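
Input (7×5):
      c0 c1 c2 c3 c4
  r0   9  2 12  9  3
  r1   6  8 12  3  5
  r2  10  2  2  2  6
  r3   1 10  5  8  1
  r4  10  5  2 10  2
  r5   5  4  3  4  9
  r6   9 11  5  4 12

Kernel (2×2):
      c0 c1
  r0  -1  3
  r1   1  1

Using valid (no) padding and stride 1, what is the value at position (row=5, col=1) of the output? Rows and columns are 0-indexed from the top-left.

21

The receptive field on the input at this output position is [4 3 / 11 5]. Elementwise product with the kernel and sum: 4·-1 + 3·3 + 11·1 + 5·1.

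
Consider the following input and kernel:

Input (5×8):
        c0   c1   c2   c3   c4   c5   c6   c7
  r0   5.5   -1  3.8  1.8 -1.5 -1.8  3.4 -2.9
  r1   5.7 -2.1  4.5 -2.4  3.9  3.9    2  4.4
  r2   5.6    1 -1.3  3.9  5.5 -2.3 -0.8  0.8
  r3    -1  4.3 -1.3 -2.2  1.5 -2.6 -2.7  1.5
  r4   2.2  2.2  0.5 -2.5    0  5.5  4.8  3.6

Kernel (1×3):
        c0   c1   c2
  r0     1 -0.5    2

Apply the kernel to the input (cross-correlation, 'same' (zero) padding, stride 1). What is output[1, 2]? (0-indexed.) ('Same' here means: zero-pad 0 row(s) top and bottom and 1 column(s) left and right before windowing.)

-9.15

The receptive field on the zero-padded input at this output position is [-2.1 4.5 -2.4]. Elementwise product with the kernel and sum: -2.1·1 + 4.5·-0.5 + -2.4·2.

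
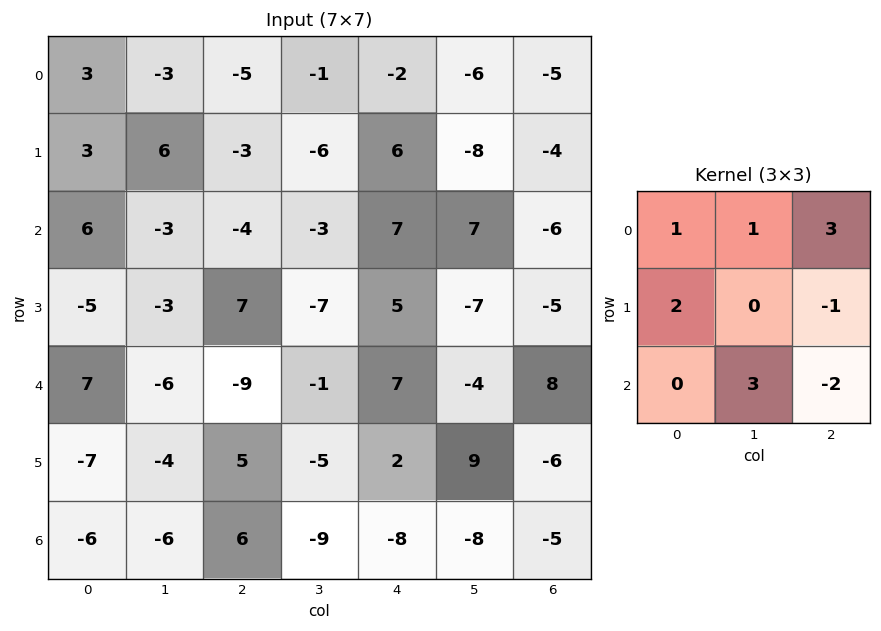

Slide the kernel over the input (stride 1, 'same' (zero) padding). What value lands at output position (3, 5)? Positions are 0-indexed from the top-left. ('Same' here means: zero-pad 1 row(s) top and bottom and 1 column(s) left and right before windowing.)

The receptive field on the zero-padded input at this output position is [7 7 -6 / 5 -7 -5 / 7 -4 8]. Elementwise product with the kernel and sum: 7·1 + 7·1 + -6·3 + 5·2 + -5·-1 + -4·3 + 8·-2.

-17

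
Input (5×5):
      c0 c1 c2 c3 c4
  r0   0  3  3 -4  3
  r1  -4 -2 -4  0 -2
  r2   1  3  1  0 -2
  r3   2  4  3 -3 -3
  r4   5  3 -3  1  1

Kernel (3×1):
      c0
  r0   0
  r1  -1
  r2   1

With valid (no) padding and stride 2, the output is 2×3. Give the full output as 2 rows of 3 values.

Output[0,0]: The receptive field on the input at this output position is [0 / -4 / 1]. Elementwise product with the kernel and sum: -4·-1 + 1·1.
Output[0,1]: The receptive field on the input at this output position is [3 / -4 / 1]. Elementwise product with the kernel and sum: -4·-1 + 1·1.

5 5 0
3 -6 4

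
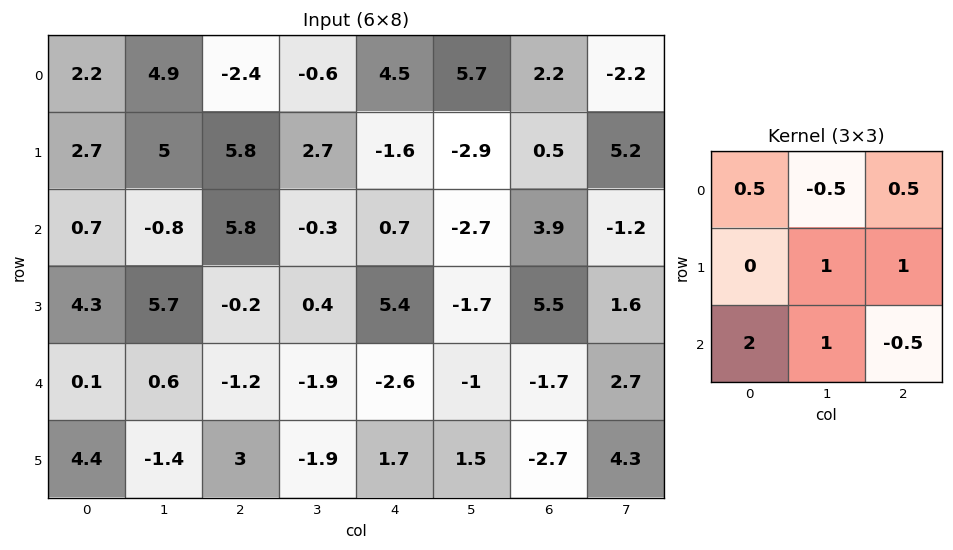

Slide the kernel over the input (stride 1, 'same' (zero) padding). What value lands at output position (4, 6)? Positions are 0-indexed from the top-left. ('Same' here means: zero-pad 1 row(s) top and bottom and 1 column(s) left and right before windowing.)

The receptive field on the zero-padded input at this output position is [-1.7 5.5 1.6 / -1 -1.7 2.7 / 1.5 -2.7 4.3]. Elementwise product with the kernel and sum: -1.7·0.5 + 5.5·-0.5 + 1.6·0.5 + -1.7·1 + 2.7·1 + 1.5·2 + -2.7·1 + 4.3·-0.5.

-3.65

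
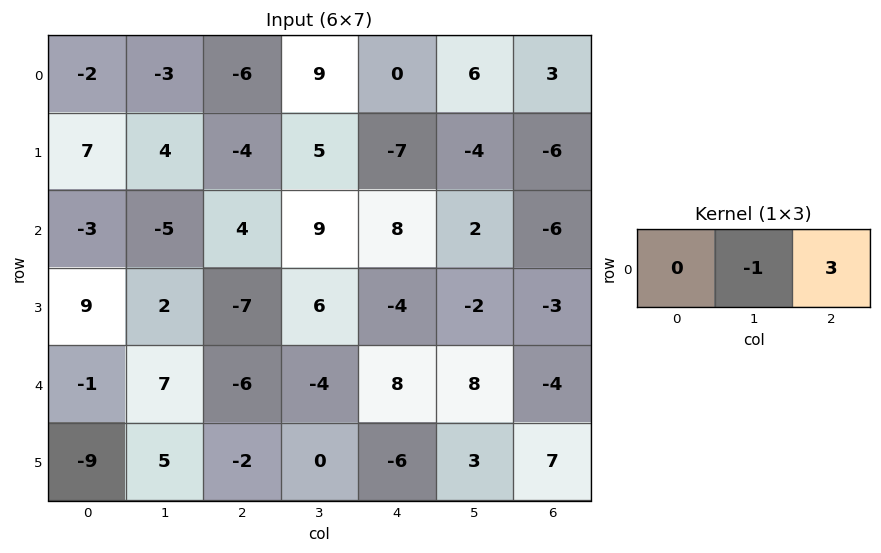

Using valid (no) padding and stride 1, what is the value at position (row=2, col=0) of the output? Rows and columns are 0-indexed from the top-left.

17

The receptive field on the input at this output position is [-3 -5 4]. Elementwise product with the kernel and sum: -5·-1 + 4·3.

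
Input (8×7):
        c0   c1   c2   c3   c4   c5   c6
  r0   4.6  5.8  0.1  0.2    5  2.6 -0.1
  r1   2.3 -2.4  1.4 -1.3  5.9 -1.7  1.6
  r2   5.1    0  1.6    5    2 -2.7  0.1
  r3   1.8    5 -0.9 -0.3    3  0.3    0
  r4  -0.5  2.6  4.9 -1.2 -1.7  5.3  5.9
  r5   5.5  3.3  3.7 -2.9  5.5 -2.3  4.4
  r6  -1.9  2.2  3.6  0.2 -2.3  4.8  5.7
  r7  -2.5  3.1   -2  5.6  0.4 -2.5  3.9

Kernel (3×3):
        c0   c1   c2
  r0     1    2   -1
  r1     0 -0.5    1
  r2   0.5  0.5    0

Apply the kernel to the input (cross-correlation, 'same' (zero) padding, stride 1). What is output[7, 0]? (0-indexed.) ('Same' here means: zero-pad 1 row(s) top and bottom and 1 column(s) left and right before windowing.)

-1.65

The receptive field on the zero-padded input at this output position is [0 -1.9 2.2 / 0 -2.5 3.1 / 0 0 0]. Elementwise product with the kernel and sum: 0·1 + -1.9·2 + 2.2·-1 + -2.5·-0.5 + 3.1·1 + 0·0.5 + 0·0.5.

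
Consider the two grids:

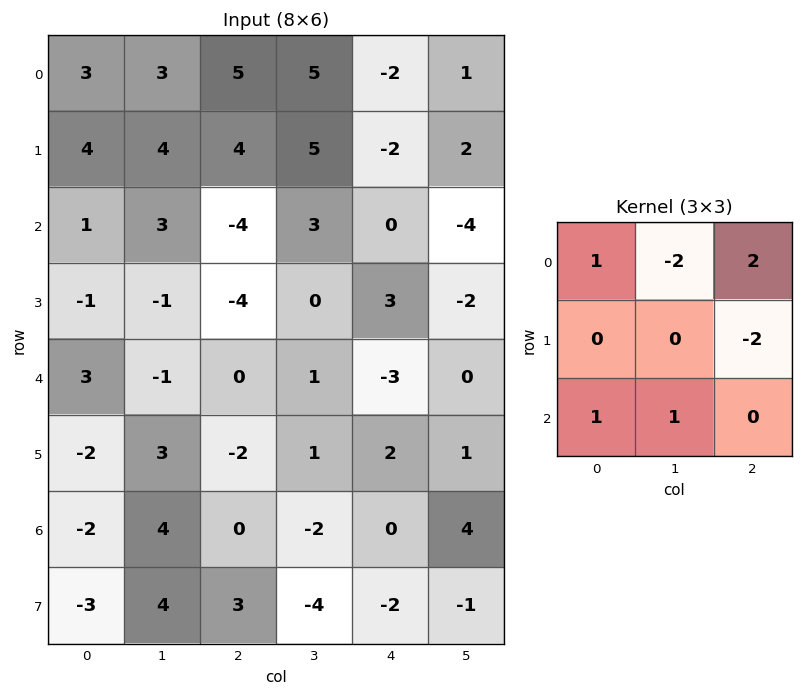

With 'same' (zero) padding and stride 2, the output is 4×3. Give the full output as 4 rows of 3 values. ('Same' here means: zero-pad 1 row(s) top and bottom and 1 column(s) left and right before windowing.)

-2 -2 1
-7 -5 24
0 6 -7
-1 20 -15

Output[0,0]: The receptive field on the zero-padded input at this output position is [0 0 0 / 0 3 3 / 0 4 4]. Elementwise product with the kernel and sum: 0·1 + 0·-2 + 0·2 + 3·-2 + 0·1 + 4·1.
Output[0,1]: The receptive field on the zero-padded input at this output position is [0 0 0 / 3 5 5 / 4 4 5]. Elementwise product with the kernel and sum: 0·1 + 0·-2 + 0·2 + 5·-2 + 4·1 + 4·1.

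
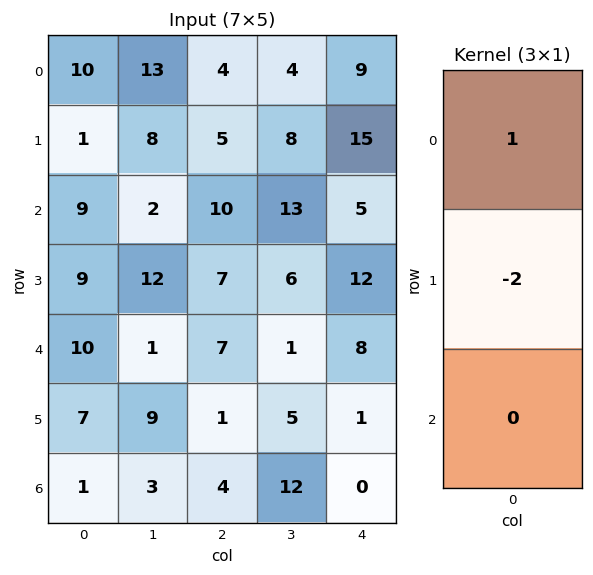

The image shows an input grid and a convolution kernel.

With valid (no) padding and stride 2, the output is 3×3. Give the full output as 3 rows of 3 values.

Output[0,0]: The receptive field on the input at this output position is [10 / 1 / 9]. Elementwise product with the kernel and sum: 10·1 + 1·-2.
Output[0,1]: The receptive field on the input at this output position is [4 / 5 / 10]. Elementwise product with the kernel and sum: 4·1 + 5·-2.

8 -6 -21
-9 -4 -19
-4 5 6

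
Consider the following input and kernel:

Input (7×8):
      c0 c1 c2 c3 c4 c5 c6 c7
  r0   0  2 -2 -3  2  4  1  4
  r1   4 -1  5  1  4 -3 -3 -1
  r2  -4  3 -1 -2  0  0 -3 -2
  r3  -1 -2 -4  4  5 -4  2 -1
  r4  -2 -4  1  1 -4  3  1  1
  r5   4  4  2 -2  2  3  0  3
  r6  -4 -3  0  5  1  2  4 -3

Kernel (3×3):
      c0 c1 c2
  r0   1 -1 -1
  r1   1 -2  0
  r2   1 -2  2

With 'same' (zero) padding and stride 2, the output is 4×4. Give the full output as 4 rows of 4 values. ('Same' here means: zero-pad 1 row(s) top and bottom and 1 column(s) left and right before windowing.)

-10 -3 -20 3
3 12 -16 -3
7 -12 12 5
0 1 -4 -6

Output[0,0]: The receptive field on the zero-padded input at this output position is [0 0 0 / 0 0 2 / 0 4 -1]. Elementwise product with the kernel and sum: 0·1 + 0·-1 + 0·-1 + 0·1 + 0·-2 + 0·1 + 4·-2 + -1·2.
Output[0,1]: The receptive field on the zero-padded input at this output position is [0 0 0 / 2 -2 -3 / -1 5 1]. Elementwise product with the kernel and sum: 0·1 + 0·-1 + 0·-1 + 2·1 + -2·-2 + -1·1 + 5·-2 + 1·2.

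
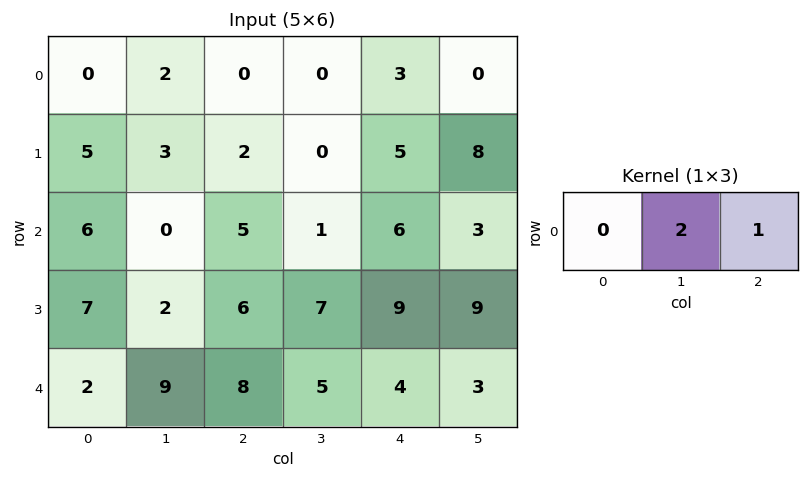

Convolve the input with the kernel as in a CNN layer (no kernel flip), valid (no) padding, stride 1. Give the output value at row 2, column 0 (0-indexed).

5

The receptive field on the input at this output position is [6 0 5]. Elementwise product with the kernel and sum: 0·2 + 5·1.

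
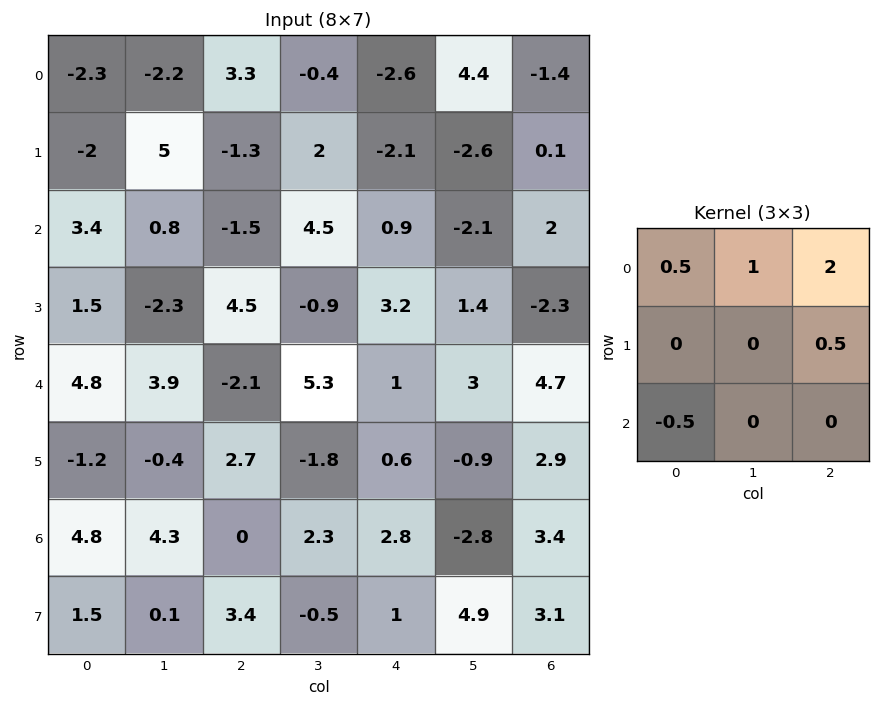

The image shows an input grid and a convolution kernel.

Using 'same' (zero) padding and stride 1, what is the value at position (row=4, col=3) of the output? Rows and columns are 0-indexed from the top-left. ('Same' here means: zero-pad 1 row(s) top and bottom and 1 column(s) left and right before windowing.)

The receptive field on the zero-padded input at this output position is [4.5 -0.9 3.2 / -2.1 5.3 1 / 2.7 -1.8 0.6]. Elementwise product with the kernel and sum: 4.5·0.5 + -0.9·1 + 3.2·2 + 1·0.5 + 2.7·-0.5.

6.9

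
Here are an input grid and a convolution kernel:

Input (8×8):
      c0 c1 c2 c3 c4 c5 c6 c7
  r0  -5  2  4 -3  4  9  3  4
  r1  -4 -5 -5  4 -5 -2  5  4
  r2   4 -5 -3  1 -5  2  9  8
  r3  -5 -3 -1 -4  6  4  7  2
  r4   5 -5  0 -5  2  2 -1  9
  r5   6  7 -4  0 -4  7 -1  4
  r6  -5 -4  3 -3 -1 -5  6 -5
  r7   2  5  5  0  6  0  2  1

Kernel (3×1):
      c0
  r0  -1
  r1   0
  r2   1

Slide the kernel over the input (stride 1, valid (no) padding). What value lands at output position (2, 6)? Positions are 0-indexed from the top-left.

The receptive field on the input at this output position is [9 / 7 / -1]. Elementwise product with the kernel and sum: 9·-1 + -1·1.

-10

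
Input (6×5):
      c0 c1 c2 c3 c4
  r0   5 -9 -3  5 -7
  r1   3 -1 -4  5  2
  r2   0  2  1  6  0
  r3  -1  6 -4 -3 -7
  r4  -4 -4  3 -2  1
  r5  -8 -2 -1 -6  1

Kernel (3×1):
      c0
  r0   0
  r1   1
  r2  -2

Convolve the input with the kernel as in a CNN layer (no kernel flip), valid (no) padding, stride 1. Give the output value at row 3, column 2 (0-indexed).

5

The receptive field on the input at this output position is [-4 / 3 / -1]. Elementwise product with the kernel and sum: 3·1 + -1·-2.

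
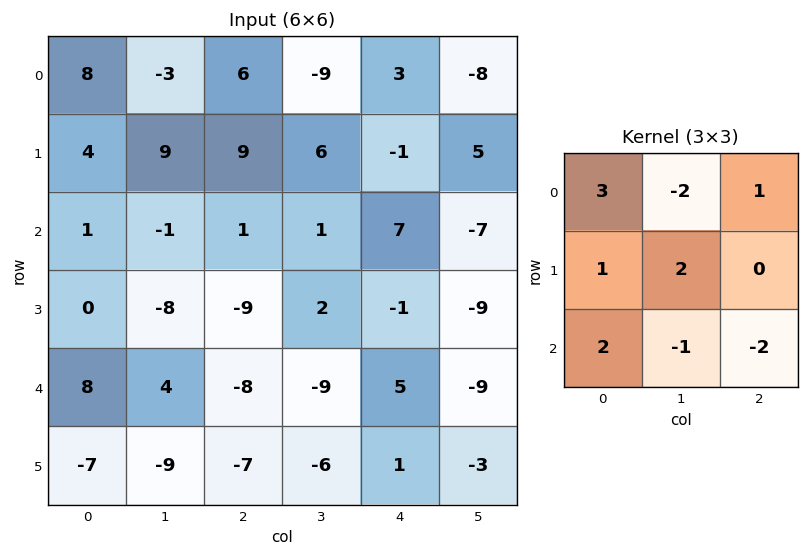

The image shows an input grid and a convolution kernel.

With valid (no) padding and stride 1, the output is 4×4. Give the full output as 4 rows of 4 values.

Output[0,0]: The receptive field on the input at this output position is [8 -3 6 / 4 9 9 / 1 -1 1]. Elementwise product with the kernel and sum: 8·3 + -3·-2 + 6·1 + 4·1 + 9·2 + 1·2 + -1·-1 + 1·-2.

59 -8 47 -28
28 5 -1 63
18 4 -14 -23
32 -15 -68 -7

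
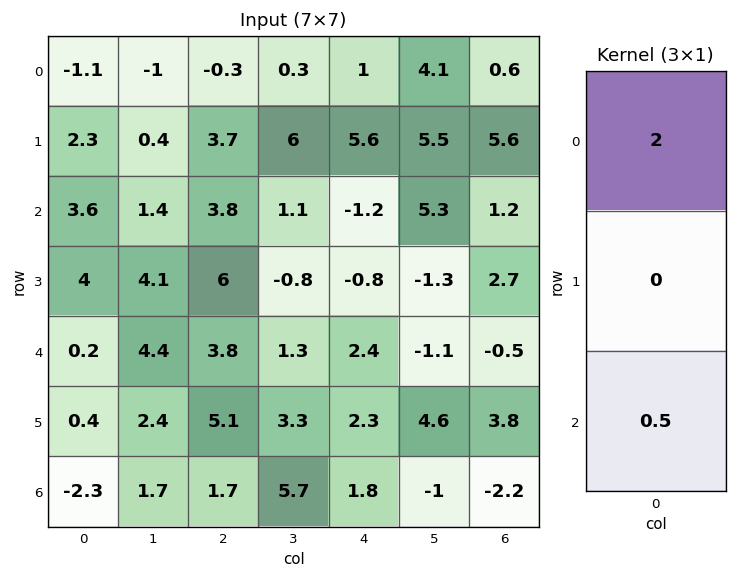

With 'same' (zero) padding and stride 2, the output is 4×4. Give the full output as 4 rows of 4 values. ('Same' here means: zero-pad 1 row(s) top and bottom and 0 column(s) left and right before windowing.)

Output[0,0]: The receptive field on the zero-padded input at this output position is [0 / -1.1 / 2.3]. Elementwise product with the kernel and sum: 0·2 + 2.3·0.5.
Output[0,1]: The receptive field on the zero-padded input at this output position is [0 / -0.3 / 3.7]. Elementwise product with the kernel and sum: 0·2 + 3.7·0.5.

1.15 1.85 2.8 2.8
6.6 10.4 10.8 12.55
8.2 14.55 -0.45 7.3
0.8 10.2 4.6 7.6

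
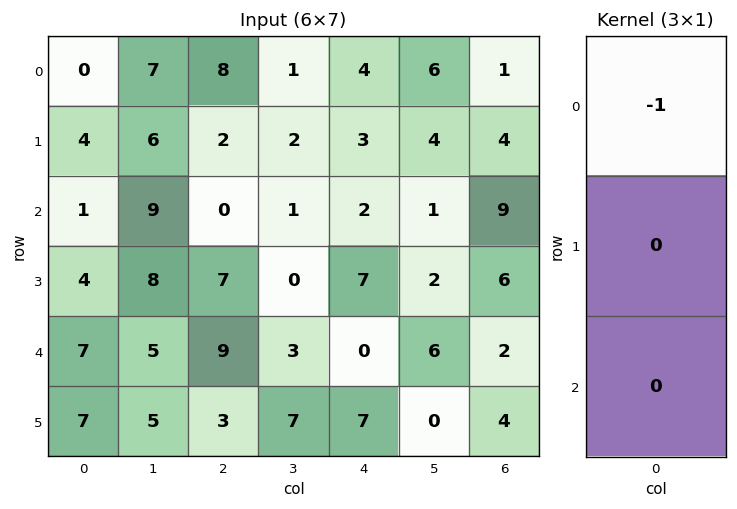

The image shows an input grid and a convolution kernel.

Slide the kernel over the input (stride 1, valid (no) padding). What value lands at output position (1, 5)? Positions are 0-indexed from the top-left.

The receptive field on the input at this output position is [4 / 1 / 2]. Elementwise product with the kernel and sum: 4·-1.

-4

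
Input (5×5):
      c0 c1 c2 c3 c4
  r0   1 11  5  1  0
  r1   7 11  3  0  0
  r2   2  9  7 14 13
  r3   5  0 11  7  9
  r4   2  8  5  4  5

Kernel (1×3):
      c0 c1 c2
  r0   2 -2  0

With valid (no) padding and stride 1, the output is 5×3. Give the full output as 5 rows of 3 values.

-20 12 8
-8 16 6
-14 4 -14
10 -22 8
-12 6 2

Output[0,0]: The receptive field on the input at this output position is [1 11 5]. Elementwise product with the kernel and sum: 1·2 + 11·-2.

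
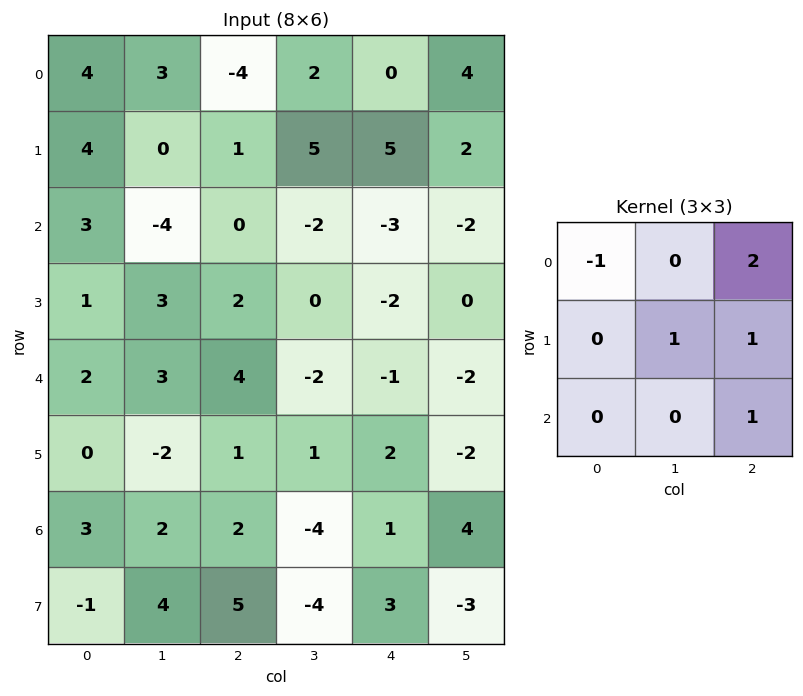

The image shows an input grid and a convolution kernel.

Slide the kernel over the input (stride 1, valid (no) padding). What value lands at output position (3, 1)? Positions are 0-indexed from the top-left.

0

The receptive field on the input at this output position is [3 2 0 / 3 4 -2 / -2 1 1]. Elementwise product with the kernel and sum: 3·-1 + 0·2 + 4·1 + -2·1 + 1·1.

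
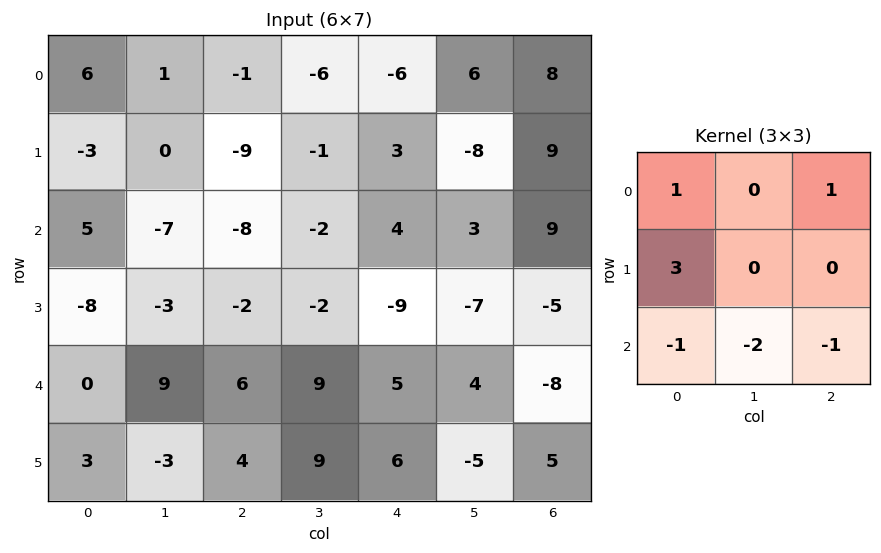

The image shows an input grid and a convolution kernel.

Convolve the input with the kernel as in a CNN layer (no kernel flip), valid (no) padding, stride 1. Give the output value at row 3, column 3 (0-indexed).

2

The receptive field on the input at this output position is [-2 -9 -7 / 9 5 4 / 9 6 -5]. Elementwise product with the kernel and sum: -2·1 + -7·1 + 9·3 + 9·-1 + 6·-2 + -5·-1.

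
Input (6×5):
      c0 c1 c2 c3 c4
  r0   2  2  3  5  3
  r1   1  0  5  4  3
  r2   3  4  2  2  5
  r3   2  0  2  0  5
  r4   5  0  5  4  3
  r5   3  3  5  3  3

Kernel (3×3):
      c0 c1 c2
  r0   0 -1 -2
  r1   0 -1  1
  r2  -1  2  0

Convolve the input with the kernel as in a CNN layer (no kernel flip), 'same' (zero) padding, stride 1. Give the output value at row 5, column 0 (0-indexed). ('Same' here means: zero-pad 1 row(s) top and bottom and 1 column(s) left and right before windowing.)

The receptive field on the zero-padded input at this output position is [0 5 0 / 0 3 3 / 0 0 0]. Elementwise product with the kernel and sum: 5·-1 + 0·-2 + 3·-1 + 3·1 + 0·-1 + 0·2.

-5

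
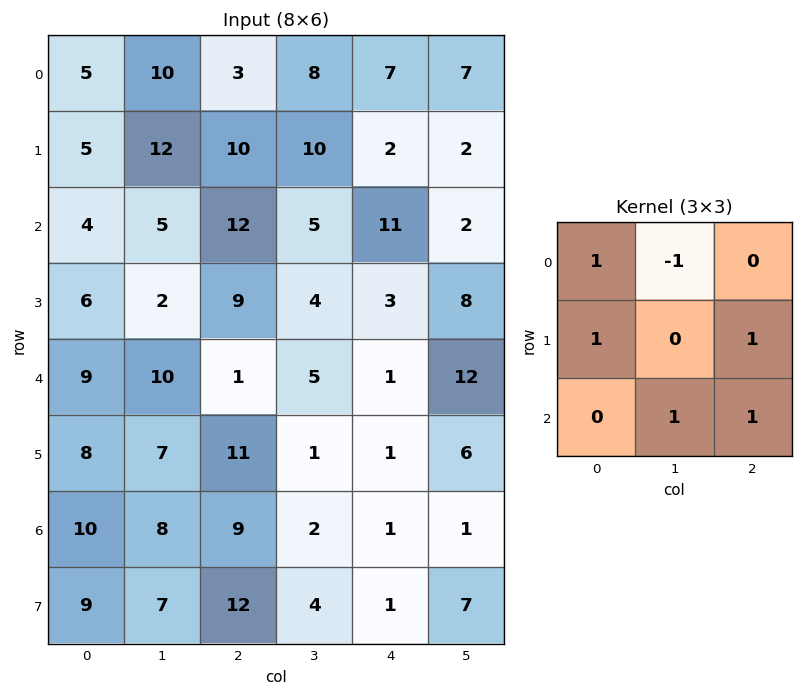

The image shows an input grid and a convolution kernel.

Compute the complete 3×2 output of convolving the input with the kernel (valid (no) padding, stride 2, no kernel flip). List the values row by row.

27 23
25 25
35 11

Output[0,0]: The receptive field on the input at this output position is [5 10 3 / 5 12 10 / 4 5 12]. Elementwise product with the kernel and sum: 5·1 + 10·-1 + 5·1 + 10·1 + 5·1 + 12·1.
Output[0,1]: The receptive field on the input at this output position is [3 8 7 / 10 10 2 / 12 5 11]. Elementwise product with the kernel and sum: 3·1 + 8·-1 + 10·1 + 2·1 + 5·1 + 11·1.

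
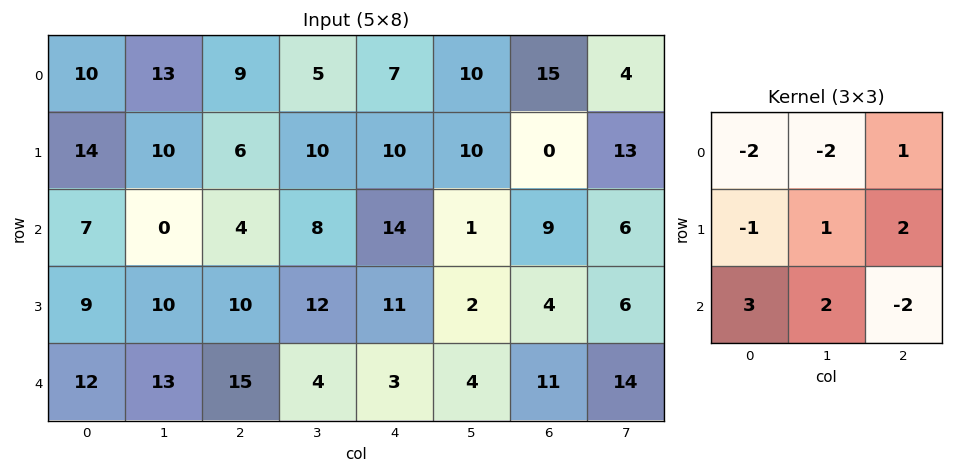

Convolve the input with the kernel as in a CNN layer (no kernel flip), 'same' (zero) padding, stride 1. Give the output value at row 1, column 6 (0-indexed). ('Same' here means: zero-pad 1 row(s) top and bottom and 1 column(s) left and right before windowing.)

-21

The receptive field on the zero-padded input at this output position is [10 15 4 / 10 0 13 / 1 9 6]. Elementwise product with the kernel and sum: 10·-2 + 15·-2 + 4·1 + 10·-1 + 0·1 + 13·2 + 1·3 + 9·2 + 6·-2.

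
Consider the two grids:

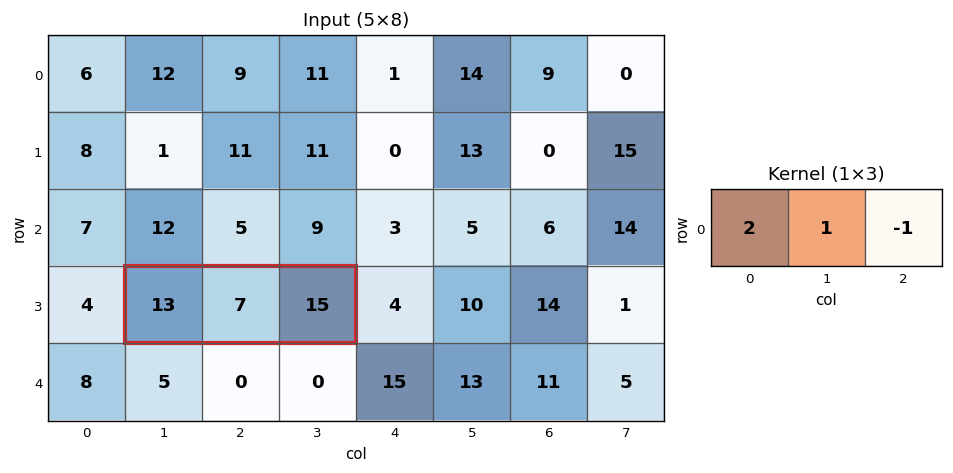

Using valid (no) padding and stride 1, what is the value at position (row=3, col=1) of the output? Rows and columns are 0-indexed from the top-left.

18

The receptive field on the input at this output position is [13 7 15]. Elementwise product with the kernel and sum: 13·2 + 7·1 + 15·-1.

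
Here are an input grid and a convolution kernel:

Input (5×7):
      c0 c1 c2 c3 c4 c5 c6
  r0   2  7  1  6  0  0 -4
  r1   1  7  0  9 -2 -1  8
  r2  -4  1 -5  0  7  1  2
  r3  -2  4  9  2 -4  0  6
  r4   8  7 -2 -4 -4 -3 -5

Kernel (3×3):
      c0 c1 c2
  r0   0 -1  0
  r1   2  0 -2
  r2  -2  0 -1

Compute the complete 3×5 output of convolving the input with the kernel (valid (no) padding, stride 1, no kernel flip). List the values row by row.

8 -7 1 19 -36
-10 -8 -47 -4 13
-37 -1 34 8 -8

Output[0,0]: The receptive field on the input at this output position is [2 7 1 / 1 7 0 / -4 1 -5]. Elementwise product with the kernel and sum: 7·-1 + 1·2 + 0·-2 + -4·-2 + -5·-1.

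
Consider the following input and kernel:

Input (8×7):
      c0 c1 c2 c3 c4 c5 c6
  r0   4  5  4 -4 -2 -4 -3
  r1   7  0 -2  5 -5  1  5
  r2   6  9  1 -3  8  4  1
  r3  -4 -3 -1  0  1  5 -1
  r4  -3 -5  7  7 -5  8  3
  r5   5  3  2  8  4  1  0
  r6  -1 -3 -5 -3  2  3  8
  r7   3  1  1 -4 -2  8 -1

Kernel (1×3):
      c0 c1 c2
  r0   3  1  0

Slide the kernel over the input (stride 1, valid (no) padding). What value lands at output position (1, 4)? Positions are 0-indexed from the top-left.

The receptive field on the input at this output position is [-5 1 5]. Elementwise product with the kernel and sum: -5·3 + 1·1.

-14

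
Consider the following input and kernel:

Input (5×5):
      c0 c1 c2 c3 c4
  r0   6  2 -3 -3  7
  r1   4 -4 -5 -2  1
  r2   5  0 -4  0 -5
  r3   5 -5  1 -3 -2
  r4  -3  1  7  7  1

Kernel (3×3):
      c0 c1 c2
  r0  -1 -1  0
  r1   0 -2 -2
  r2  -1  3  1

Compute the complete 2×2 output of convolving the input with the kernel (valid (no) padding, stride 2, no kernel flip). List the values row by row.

Output[0,0]: The receptive field on the input at this output position is [6 2 -3 / 4 -4 -5 / 5 0 -4]. Elementwise product with the kernel and sum: 6·-1 + 2·-1 + -4·-2 + -5·-2 + 5·-1 + 0·3 + -4·1.

1 7
16 29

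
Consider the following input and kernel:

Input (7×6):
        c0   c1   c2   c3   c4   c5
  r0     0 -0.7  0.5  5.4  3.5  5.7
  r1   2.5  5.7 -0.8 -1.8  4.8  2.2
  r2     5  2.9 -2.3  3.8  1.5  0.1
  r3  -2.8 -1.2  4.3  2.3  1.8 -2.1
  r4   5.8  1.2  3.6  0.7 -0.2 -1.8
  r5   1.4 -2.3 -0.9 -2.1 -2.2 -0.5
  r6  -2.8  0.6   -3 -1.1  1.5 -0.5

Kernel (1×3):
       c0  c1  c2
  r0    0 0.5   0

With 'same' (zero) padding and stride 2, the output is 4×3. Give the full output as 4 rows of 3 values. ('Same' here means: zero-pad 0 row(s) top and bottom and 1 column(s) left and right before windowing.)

0 0.25 1.75
2.5 -1.15 0.75
2.9 1.8 -0.1
-1.4 -1.5 0.75

Output[0,0]: The receptive field on the zero-padded input at this output position is [0 0 -0.7]. Elementwise product with the kernel and sum: 0·0.5.
Output[0,1]: The receptive field on the zero-padded input at this output position is [-0.7 0.5 5.4]. Elementwise product with the kernel and sum: 0.5·0.5.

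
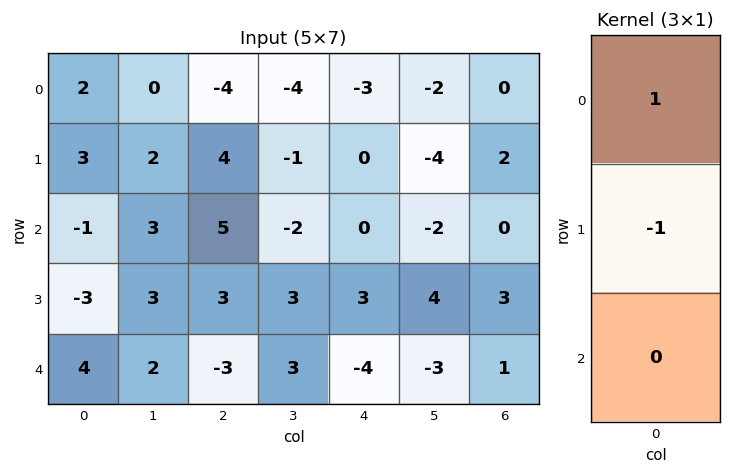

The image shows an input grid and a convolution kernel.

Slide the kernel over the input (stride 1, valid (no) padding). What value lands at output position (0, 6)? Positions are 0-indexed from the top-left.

-2

The receptive field on the input at this output position is [0 / 2 / 0]. Elementwise product with the kernel and sum: 0·1 + 2·-1.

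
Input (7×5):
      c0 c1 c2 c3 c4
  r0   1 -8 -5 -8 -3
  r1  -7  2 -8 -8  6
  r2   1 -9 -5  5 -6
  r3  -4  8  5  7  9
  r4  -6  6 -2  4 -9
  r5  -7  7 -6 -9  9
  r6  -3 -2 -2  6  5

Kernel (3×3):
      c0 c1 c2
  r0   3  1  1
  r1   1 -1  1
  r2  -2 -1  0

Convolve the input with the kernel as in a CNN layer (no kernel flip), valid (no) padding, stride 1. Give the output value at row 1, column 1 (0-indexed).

-30

The receptive field on the input at this output position is [2 -8 -8 / -9 -5 5 / 8 5 7]. Elementwise product with the kernel and sum: 2·3 + -8·1 + -8·1 + -9·1 + -5·-1 + 5·1 + 8·-2 + 5·-1.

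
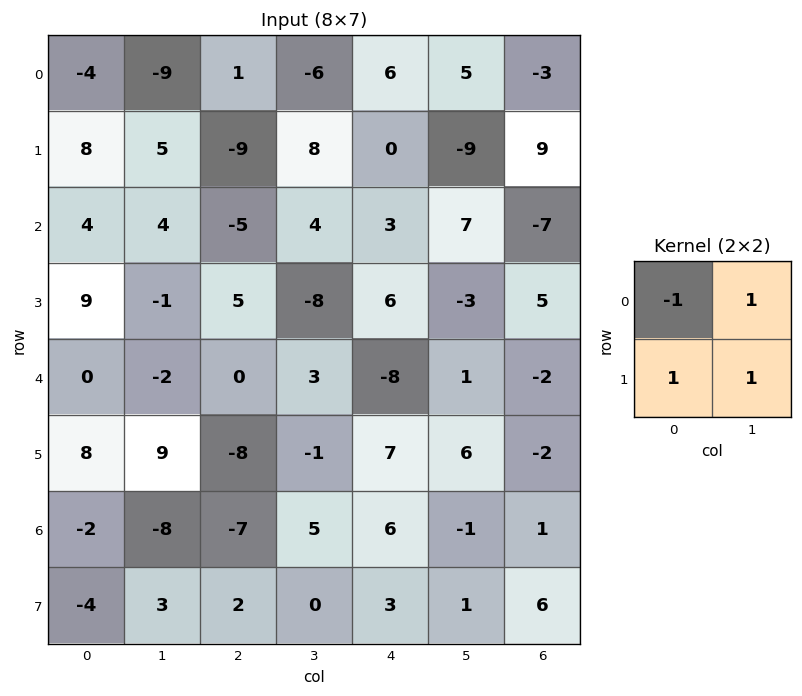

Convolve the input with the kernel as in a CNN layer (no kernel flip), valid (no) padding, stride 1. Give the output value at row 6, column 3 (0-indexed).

The receptive field on the input at this output position is [5 6 / 0 3]. Elementwise product with the kernel and sum: 5·-1 + 6·1 + 0·1 + 3·1.

4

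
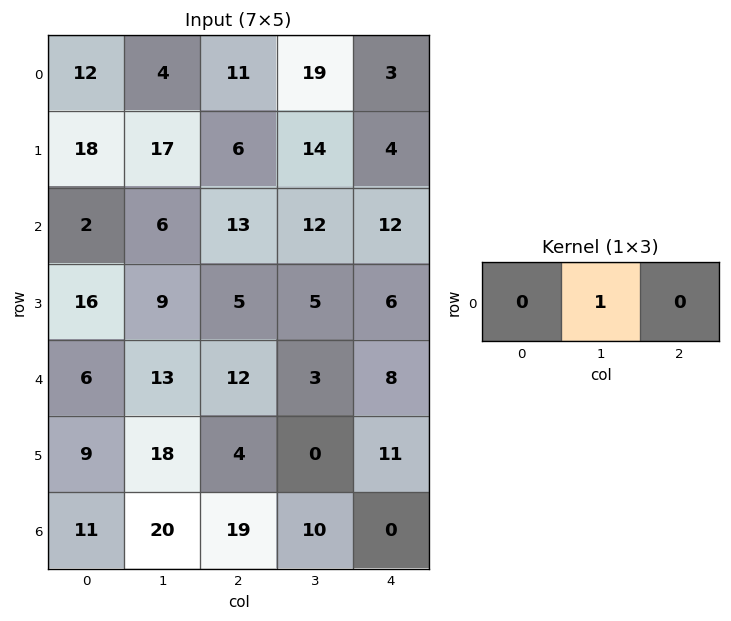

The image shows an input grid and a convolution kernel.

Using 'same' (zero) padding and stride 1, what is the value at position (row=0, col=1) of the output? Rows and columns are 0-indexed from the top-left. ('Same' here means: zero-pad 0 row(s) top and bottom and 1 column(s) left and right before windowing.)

4

The receptive field on the zero-padded input at this output position is [12 4 11]. Elementwise product with the kernel and sum: 4·1.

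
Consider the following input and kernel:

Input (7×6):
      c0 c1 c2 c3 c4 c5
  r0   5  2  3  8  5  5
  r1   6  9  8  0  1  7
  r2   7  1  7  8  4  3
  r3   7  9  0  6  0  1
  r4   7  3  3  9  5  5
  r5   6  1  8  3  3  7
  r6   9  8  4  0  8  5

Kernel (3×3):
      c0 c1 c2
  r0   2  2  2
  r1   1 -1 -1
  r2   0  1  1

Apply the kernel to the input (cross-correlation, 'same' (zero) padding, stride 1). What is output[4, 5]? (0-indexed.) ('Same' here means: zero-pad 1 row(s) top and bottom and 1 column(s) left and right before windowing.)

9

The receptive field on the zero-padded input at this output position is [0 1 0 / 5 5 0 / 3 7 0]. Elementwise product with the kernel and sum: 0·2 + 1·2 + 0·2 + 5·1 + 5·-1 + 0·-1 + 7·1 + 0·1.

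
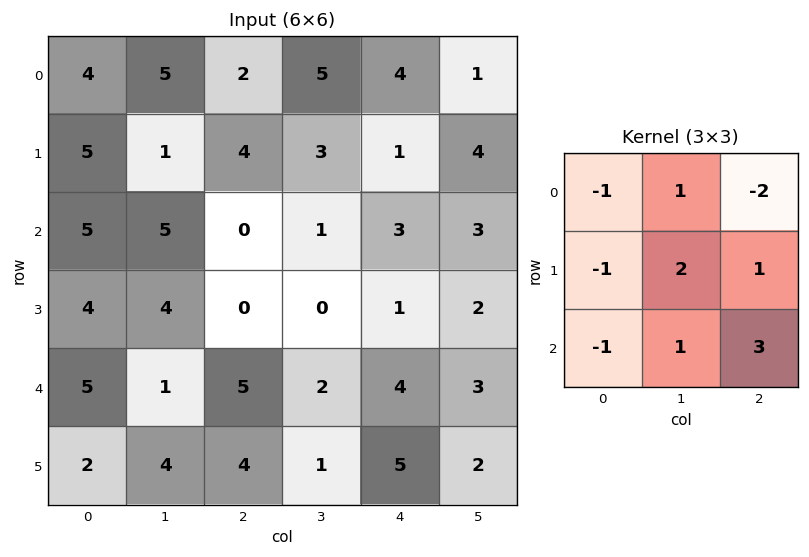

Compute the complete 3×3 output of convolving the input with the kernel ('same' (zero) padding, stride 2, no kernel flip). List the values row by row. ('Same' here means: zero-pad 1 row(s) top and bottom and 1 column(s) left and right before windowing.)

Output[0,0]: The receptive field on the zero-padded input at this output position is [0 0 0 / 0 4 5 / 0 5 1]. Elementwise product with the kernel and sum: 0·-1 + 0·1 + 0·-2 + 0·-1 + 4·2 + 5·1 + 0·-1 + 5·1 + 1·3.
Output[0,1]: The receptive field on the zero-padded input at this output position is [0 0 0 / 5 2 5 / 1 4 3]. Elementwise product with the kernel and sum: 0·-1 + 0·1 + 0·-2 + 5·-1 + 2·2 + 5·1 + 1·-1 + 4·1 + 3·3.

21 16 14
34 -11 5
21 10 16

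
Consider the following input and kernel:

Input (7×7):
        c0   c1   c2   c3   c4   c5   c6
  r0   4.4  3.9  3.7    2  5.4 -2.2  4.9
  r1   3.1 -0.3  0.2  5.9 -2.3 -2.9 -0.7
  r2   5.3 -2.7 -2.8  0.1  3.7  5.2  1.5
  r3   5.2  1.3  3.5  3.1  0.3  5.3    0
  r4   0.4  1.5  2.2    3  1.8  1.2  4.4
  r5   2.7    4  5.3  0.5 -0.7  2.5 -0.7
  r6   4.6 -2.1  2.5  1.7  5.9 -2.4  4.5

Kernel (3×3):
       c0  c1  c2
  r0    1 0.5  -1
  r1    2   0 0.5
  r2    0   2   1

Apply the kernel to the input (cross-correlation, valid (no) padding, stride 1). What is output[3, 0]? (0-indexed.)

The receptive field on the input at this output position is [5.2 1.3 3.5 / 0.4 1.5 2.2 / 2.7 4 5.3]. Elementwise product with the kernel and sum: 5.2·1 + 1.3·0.5 + 3.5·-1 + 0.4·2 + 2.2·0.5 + 4·2 + 5.3·1.

17.55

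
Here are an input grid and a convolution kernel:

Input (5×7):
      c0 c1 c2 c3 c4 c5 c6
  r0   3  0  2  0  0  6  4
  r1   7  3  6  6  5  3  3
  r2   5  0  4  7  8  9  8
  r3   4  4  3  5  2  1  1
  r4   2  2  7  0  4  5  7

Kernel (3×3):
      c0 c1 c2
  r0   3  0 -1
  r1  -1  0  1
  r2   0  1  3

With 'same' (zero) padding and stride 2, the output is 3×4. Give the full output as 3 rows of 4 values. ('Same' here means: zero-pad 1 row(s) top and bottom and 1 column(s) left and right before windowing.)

Output[0,0]: The receptive field on the zero-padded input at this output position is [0 0 0 / 0 3 0 / 0 7 3]. Elementwise product with the kernel and sum: 0·3 + 0·-1 + 0·-1 + 0·1 + 7·1 + 3·3.
Output[0,1]: The receptive field on the zero-padded input at this output position is [0 0 0 / 0 2 0 / 3 6 6]. Elementwise product with the kernel and sum: 0·3 + 0·-1 + 0·-1 + 0·1 + 6·1 + 6·3.

16 24 20 -3
13 28 22 1
-2 5 19 -2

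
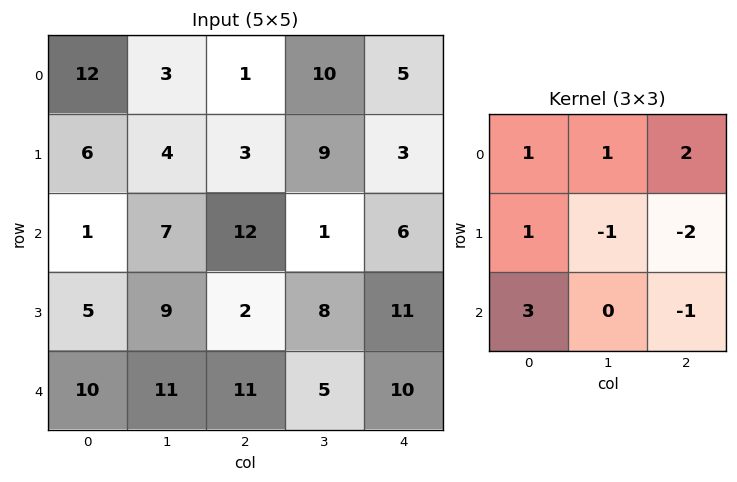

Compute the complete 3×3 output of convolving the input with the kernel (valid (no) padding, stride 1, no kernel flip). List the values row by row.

Output[0,0]: The receptive field on the input at this output position is [12 3 1 / 6 4 3 / 1 7 12]. Elementwise product with the kernel and sum: 12·1 + 3·1 + 1·2 + 6·1 + 4·-1 + 3·-2 + 1·3 + 12·-1.
Output[0,1]: The receptive field on the input at this output position is [3 1 10 / 4 3 9 / 7 12 1]. Elementwise product with the kernel and sum: 3·1 + 1·1 + 10·2 + 4·1 + 3·-1 + 9·-2 + 7·3 + 1·-1.

4 27 39
-1 37 12
43 40 20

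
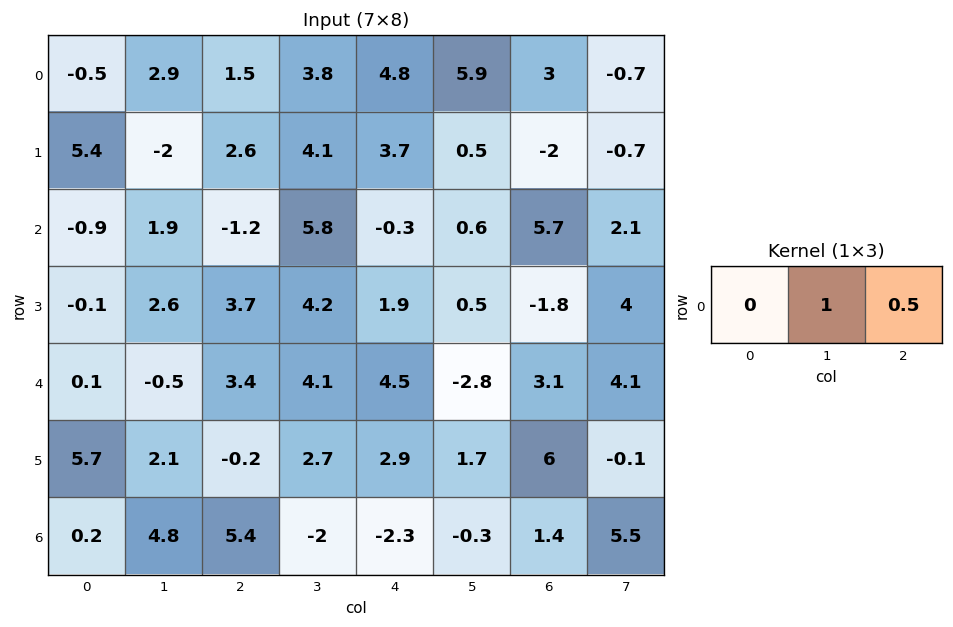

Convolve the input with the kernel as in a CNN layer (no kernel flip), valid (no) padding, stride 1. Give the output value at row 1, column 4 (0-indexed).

-0.5

The receptive field on the input at this output position is [3.7 0.5 -2]. Elementwise product with the kernel and sum: 0.5·1 + -2·0.5.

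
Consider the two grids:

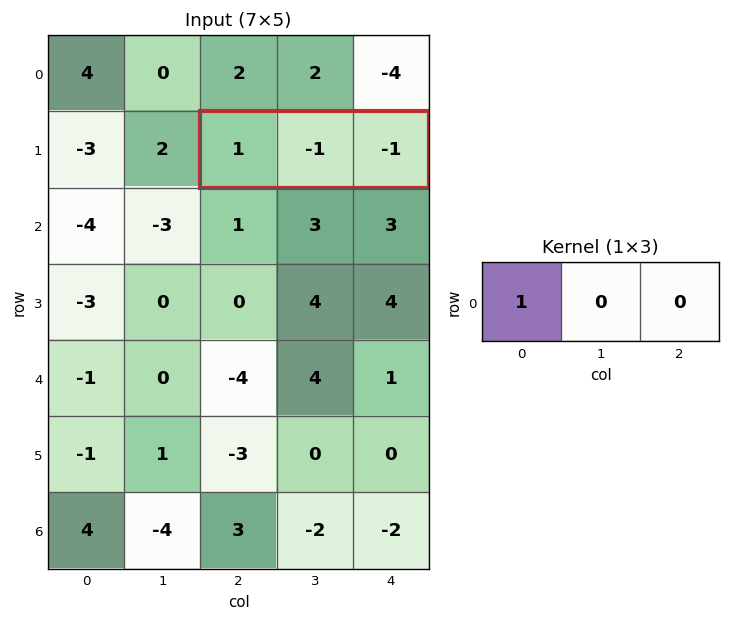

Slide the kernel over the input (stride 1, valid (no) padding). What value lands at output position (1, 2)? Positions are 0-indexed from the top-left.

The receptive field on the input at this output position is [1 -1 -1]. Elementwise product with the kernel and sum: 1·1.

1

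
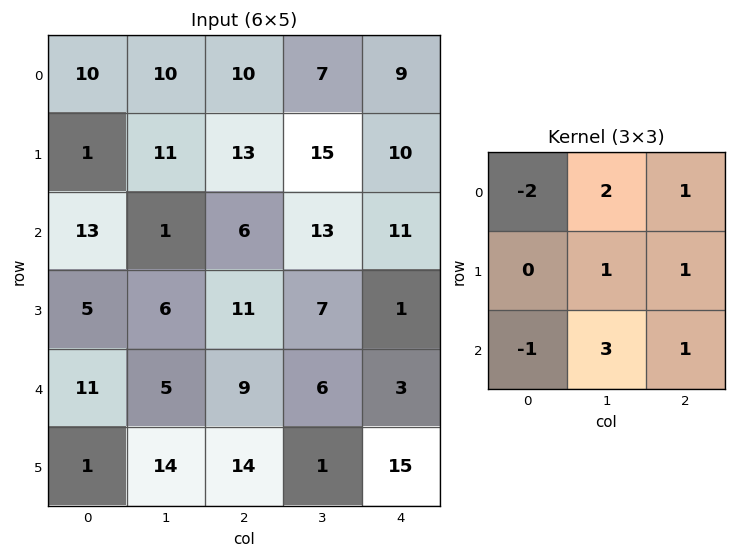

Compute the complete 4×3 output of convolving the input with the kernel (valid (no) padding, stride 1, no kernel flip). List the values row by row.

30 65 72
64 72 49
12 69 45
82 61 6

Output[0,0]: The receptive field on the input at this output position is [10 10 10 / 1 11 13 / 13 1 6]. Elementwise product with the kernel and sum: 10·-2 + 10·2 + 10·1 + 11·1 + 13·1 + 13·-1 + 1·3 + 6·1.
Output[0,1]: The receptive field on the input at this output position is [10 10 7 / 11 13 15 / 1 6 13]. Elementwise product with the kernel and sum: 10·-2 + 10·2 + 7·1 + 13·1 + 15·1 + 1·-1 + 6·3 + 13·1.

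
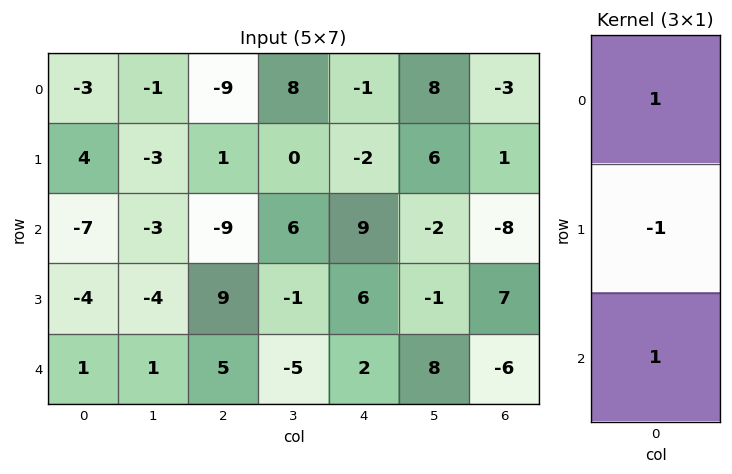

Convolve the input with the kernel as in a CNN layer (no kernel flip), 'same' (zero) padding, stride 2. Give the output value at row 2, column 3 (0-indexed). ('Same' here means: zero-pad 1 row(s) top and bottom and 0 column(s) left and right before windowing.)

The receptive field on the zero-padded input at this output position is [7 / -6 / 0]. Elementwise product with the kernel and sum: 7·1 + -6·-1 + 0·1.

13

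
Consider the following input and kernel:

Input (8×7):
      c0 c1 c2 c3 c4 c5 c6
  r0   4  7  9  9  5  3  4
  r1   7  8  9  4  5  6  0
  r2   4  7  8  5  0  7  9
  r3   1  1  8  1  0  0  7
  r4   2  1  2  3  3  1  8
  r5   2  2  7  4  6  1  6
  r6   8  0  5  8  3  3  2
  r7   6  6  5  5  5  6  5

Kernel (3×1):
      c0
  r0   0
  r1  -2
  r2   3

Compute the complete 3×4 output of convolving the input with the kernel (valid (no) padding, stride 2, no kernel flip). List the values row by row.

Output[0,0]: The receptive field on the input at this output position is [4 / 7 / 4]. Elementwise product with the kernel and sum: 7·-2 + 4·3.

-2 6 -10 27
4 -10 9 10
20 1 -3 -6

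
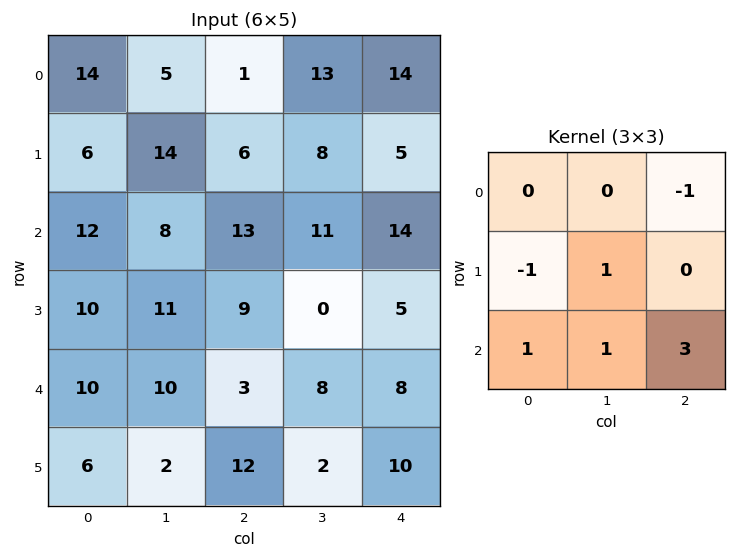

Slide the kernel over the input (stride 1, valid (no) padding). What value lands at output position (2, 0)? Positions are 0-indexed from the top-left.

The receptive field on the input at this output position is [12 8 13 / 10 11 9 / 10 10 3]. Elementwise product with the kernel and sum: 13·-1 + 10·-1 + 11·1 + 10·1 + 10·1 + 3·3.

17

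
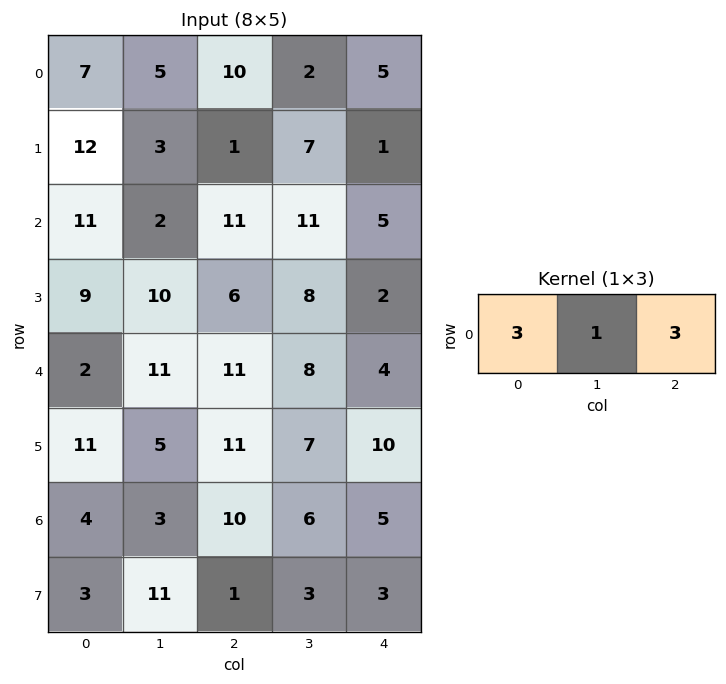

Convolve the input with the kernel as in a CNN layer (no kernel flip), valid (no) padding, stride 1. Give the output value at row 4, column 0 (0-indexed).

The receptive field on the input at this output position is [2 11 11]. Elementwise product with the kernel and sum: 2·3 + 11·1 + 11·3.

50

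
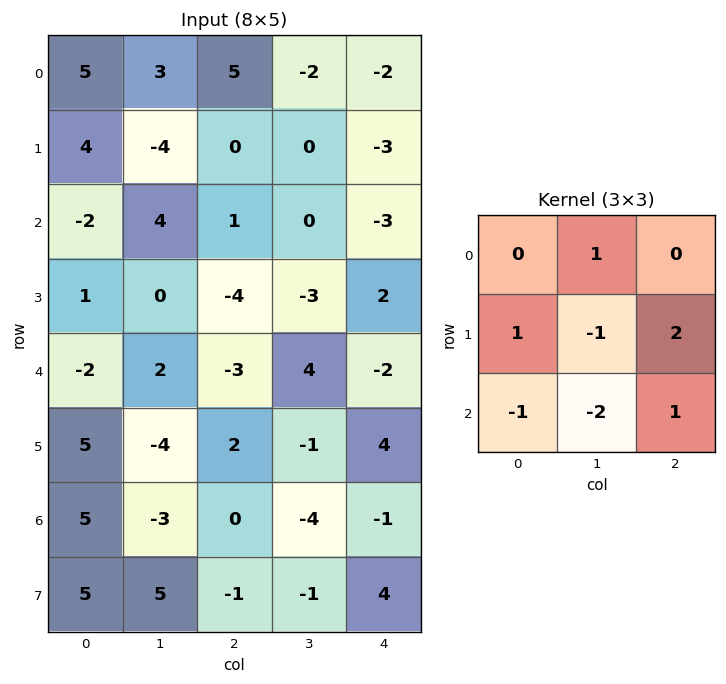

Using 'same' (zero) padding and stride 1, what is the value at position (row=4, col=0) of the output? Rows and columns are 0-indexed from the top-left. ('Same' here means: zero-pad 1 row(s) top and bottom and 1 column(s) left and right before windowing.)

-7

The receptive field on the zero-padded input at this output position is [0 1 0 / 0 -2 2 / 0 5 -4]. Elementwise product with the kernel and sum: 1·1 + 0·1 + -2·-1 + 2·2 + 0·-1 + 5·-2 + -4·1.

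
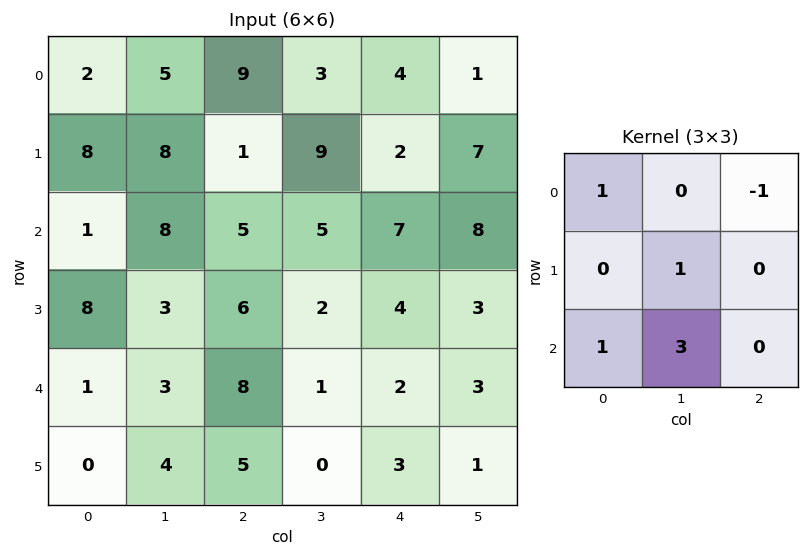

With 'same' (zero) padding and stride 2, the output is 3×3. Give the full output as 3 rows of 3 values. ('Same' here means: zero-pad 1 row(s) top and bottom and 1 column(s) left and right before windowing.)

Output[0,0]: The receptive field on the zero-padded input at this output position is [0 0 0 / 0 2 5 / 0 8 8]. Elementwise product with the kernel and sum: 0·1 + 0·-1 + 2·1 + 0·1 + 8·3.
Output[0,1]: The receptive field on the zero-padded input at this output position is [0 0 0 / 5 9 3 / 8 1 9]. Elementwise product with the kernel and sum: 0·1 + 0·-1 + 9·1 + 8·1 + 1·3.

26 20 19
17 25 23
-2 28 10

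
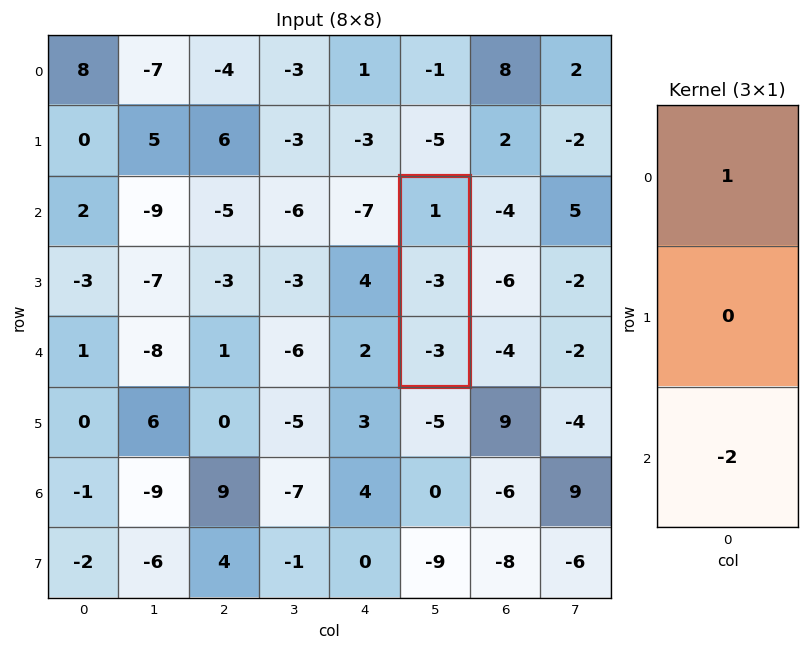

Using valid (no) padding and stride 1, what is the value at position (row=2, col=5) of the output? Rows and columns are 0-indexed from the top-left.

7

The receptive field on the input at this output position is [1 / -3 / -3]. Elementwise product with the kernel and sum: 1·1 + -3·-2.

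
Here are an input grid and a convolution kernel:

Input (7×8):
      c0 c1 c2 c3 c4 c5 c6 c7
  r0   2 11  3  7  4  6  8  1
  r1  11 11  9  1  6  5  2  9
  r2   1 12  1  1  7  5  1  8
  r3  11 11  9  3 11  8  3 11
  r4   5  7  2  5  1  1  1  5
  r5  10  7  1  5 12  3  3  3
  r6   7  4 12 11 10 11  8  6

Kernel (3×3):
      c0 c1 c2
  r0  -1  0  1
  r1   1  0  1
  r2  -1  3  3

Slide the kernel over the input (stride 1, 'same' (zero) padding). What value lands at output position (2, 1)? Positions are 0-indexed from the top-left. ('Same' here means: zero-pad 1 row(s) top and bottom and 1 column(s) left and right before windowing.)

The receptive field on the zero-padded input at this output position is [11 11 9 / 1 12 1 / 11 11 9]. Elementwise product with the kernel and sum: 11·-1 + 9·1 + 1·1 + 1·1 + 11·-1 + 11·3 + 9·3.

49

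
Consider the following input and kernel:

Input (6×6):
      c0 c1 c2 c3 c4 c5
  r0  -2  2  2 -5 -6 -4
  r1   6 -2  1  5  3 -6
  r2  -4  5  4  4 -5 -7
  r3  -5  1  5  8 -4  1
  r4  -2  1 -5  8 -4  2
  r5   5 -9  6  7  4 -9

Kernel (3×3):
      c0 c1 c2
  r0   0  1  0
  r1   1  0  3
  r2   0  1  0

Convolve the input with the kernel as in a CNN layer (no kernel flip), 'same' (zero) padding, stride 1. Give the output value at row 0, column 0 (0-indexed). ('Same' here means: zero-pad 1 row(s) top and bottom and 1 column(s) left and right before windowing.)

12

The receptive field on the zero-padded input at this output position is [0 0 0 / 0 -2 2 / 0 6 -2]. Elementwise product with the kernel and sum: 0·1 + 0·1 + 2·3 + 6·1.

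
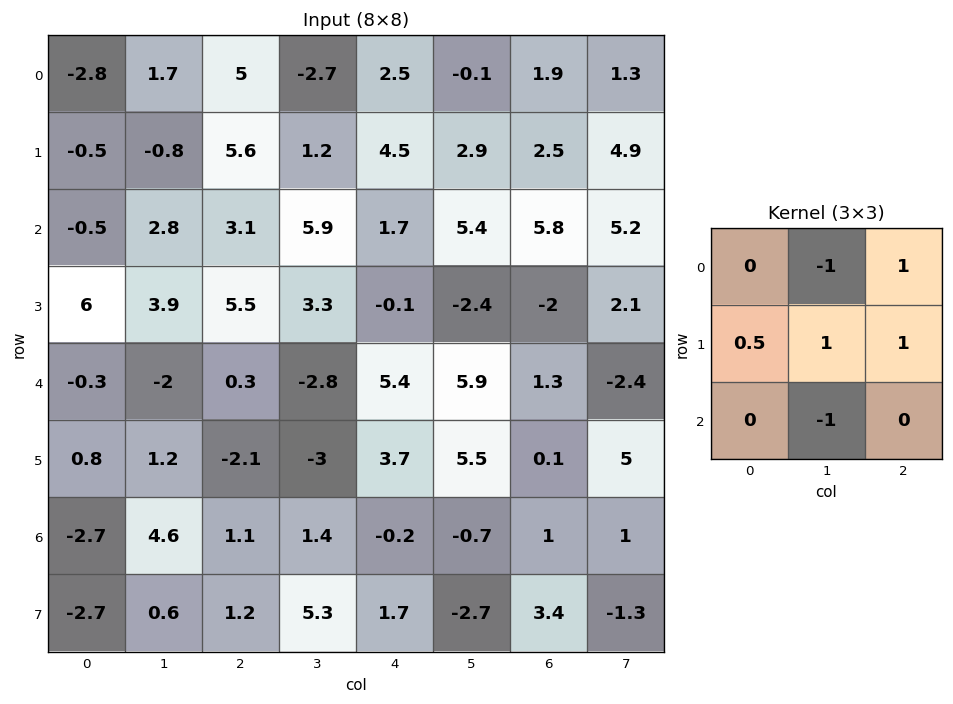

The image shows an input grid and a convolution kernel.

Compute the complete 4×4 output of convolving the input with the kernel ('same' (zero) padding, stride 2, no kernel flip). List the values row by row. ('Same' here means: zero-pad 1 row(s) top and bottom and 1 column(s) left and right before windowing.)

-0.6 -2.45 -3.45 0.65
-4 0.5 8.55 18.1
-5.2 -3.6 3.9 5.85
5 2.7 -0.1 3.15

Output[0,0]: The receptive field on the zero-padded input at this output position is [0 0 0 / 0 -2.8 1.7 / 0 -0.5 -0.8]. Elementwise product with the kernel and sum: 0·-1 + 0·1 + 0·0.5 + -2.8·1 + 1.7·1 + -0.5·-1.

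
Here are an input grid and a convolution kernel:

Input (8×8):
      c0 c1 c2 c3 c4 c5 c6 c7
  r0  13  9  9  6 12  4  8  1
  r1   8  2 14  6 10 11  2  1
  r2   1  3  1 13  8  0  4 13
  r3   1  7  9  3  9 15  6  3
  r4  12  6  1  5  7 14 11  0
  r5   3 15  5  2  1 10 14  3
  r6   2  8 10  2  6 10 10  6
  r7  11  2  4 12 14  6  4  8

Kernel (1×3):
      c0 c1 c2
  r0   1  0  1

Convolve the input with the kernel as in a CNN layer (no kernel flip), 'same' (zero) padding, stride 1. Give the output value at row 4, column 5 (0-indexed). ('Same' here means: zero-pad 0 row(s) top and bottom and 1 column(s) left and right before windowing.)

The receptive field on the zero-padded input at this output position is [7 14 11]. Elementwise product with the kernel and sum: 7·1 + 11·1.

18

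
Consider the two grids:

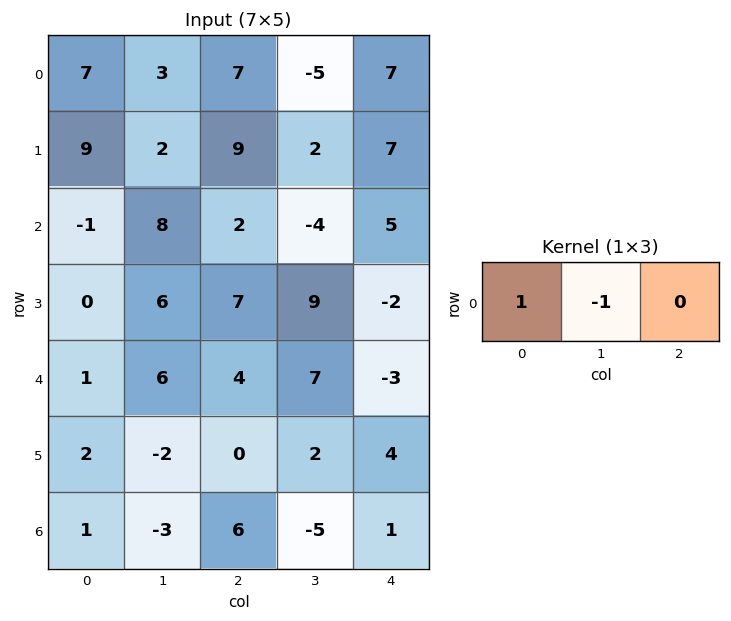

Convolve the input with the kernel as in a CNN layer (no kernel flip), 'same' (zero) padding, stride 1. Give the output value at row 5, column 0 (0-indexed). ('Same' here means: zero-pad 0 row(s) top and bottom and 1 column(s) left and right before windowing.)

The receptive field on the zero-padded input at this output position is [0 2 -2]. Elementwise product with the kernel and sum: 0·1 + 2·-1.

-2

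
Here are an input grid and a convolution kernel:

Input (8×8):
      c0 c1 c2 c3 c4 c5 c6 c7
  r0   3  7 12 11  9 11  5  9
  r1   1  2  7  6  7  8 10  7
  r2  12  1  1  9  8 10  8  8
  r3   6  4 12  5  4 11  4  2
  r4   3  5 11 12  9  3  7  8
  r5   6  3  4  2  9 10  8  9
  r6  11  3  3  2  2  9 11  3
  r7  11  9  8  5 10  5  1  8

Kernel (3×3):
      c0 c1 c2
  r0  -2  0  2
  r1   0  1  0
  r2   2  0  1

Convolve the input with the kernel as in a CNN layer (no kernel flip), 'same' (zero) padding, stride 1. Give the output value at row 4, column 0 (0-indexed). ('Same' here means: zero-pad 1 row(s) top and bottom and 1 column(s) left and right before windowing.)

The receptive field on the zero-padded input at this output position is [0 6 4 / 0 3 5 / 0 6 3]. Elementwise product with the kernel and sum: 0·-2 + 4·2 + 3·1 + 0·2 + 3·1.

14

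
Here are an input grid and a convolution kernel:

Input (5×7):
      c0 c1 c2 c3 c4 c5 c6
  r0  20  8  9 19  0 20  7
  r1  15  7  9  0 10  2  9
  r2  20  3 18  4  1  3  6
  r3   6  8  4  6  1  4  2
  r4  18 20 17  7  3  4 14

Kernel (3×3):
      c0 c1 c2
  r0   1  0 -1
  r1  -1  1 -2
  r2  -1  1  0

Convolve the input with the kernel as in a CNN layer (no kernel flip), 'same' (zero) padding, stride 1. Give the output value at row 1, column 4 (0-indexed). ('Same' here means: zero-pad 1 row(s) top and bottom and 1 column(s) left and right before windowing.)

2

The receptive field on the zero-padded input at this output position is [19 0 20 / 0 10 2 / 4 1 3]. Elementwise product with the kernel and sum: 19·1 + 20·-1 + 0·-1 + 10·1 + 2·-2 + 4·-1 + 1·1.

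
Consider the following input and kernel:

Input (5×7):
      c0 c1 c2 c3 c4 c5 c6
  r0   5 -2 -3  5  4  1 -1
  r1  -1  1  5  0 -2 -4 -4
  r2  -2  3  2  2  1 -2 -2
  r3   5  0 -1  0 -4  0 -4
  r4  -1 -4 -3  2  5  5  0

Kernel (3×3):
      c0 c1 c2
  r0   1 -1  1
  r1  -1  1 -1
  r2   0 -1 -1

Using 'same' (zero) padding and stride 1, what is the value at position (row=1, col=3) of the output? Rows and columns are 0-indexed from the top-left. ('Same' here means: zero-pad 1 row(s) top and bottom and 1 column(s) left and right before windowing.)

-10

The receptive field on the zero-padded input at this output position is [-3 5 4 / 5 0 -2 / 2 2 1]. Elementwise product with the kernel and sum: -3·1 + 5·-1 + 4·1 + 5·-1 + 0·1 + -2·-1 + 2·-1 + 1·-1.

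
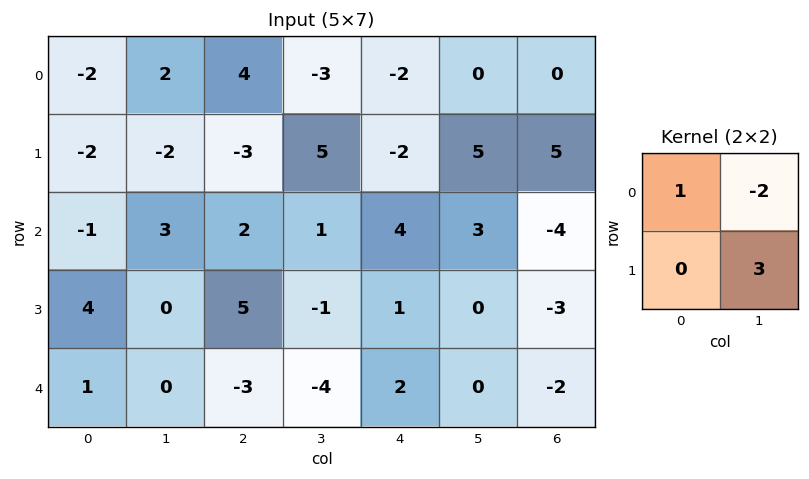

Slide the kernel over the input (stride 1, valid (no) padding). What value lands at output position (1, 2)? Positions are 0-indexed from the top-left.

The receptive field on the input at this output position is [-3 5 / 2 1]. Elementwise product with the kernel and sum: -3·1 + 5·-2 + 1·3.

-10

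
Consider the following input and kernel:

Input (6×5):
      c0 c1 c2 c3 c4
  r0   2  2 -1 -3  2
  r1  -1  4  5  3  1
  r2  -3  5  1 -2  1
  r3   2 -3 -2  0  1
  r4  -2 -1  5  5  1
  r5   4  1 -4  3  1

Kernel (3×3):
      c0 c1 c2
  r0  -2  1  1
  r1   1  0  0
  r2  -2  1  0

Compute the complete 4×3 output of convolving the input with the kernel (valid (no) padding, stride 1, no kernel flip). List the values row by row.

7 -13 2
1 9 -1
17 -7 -10
-18 -3 21

Output[0,0]: The receptive field on the input at this output position is [2 2 -1 / -1 4 5 / -3 5 1]. Elementwise product with the kernel and sum: 2·-2 + 2·1 + -1·1 + -1·1 + -3·-2 + 5·1.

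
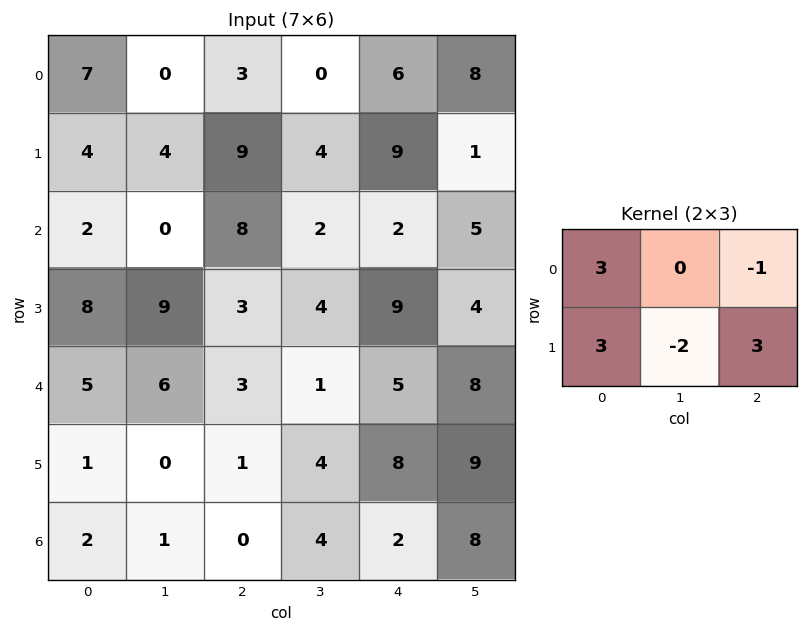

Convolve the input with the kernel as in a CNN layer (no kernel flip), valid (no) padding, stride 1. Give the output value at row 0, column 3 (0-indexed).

-11

The receptive field on the input at this output position is [0 6 8 / 4 9 1]. Elementwise product with the kernel and sum: 0·3 + 8·-1 + 4·3 + 9·-2 + 1·3.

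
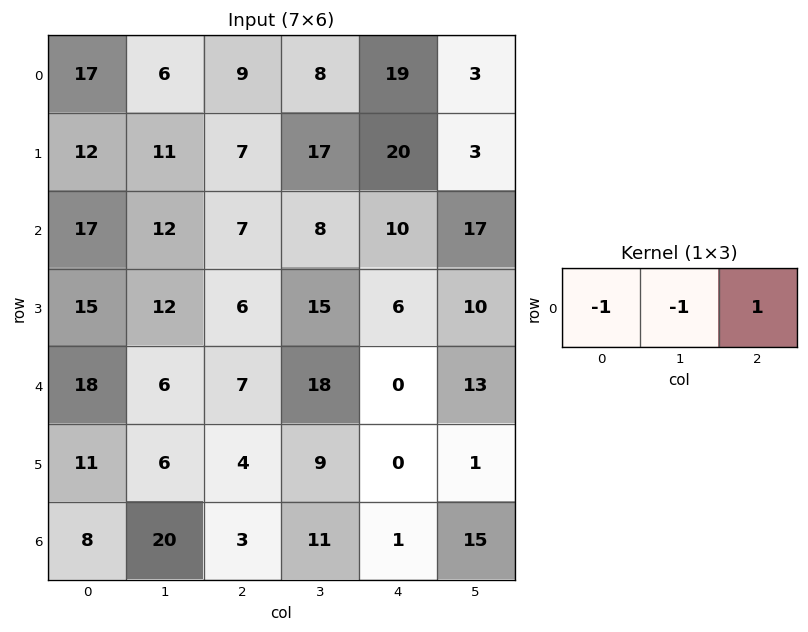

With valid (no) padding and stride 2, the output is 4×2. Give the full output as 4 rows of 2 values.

-14 2
-22 -5
-17 -25
-25 -13

Output[0,0]: The receptive field on the input at this output position is [17 6 9]. Elementwise product with the kernel and sum: 17·-1 + 6·-1 + 9·1.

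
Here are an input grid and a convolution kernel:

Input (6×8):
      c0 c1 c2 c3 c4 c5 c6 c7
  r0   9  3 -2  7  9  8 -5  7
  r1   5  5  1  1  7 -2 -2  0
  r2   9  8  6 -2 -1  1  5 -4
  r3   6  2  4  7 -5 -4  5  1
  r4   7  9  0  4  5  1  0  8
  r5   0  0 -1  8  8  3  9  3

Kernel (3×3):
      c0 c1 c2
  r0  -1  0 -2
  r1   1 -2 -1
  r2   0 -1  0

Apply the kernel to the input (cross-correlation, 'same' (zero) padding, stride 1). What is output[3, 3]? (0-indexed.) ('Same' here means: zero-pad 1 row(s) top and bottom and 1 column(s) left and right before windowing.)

The receptive field on the zero-padded input at this output position is [6 -2 -1 / 4 7 -5 / 0 4 5]. Elementwise product with the kernel and sum: 6·-1 + -1·-2 + 4·1 + 7·-2 + -5·-1 + 4·-1.

-13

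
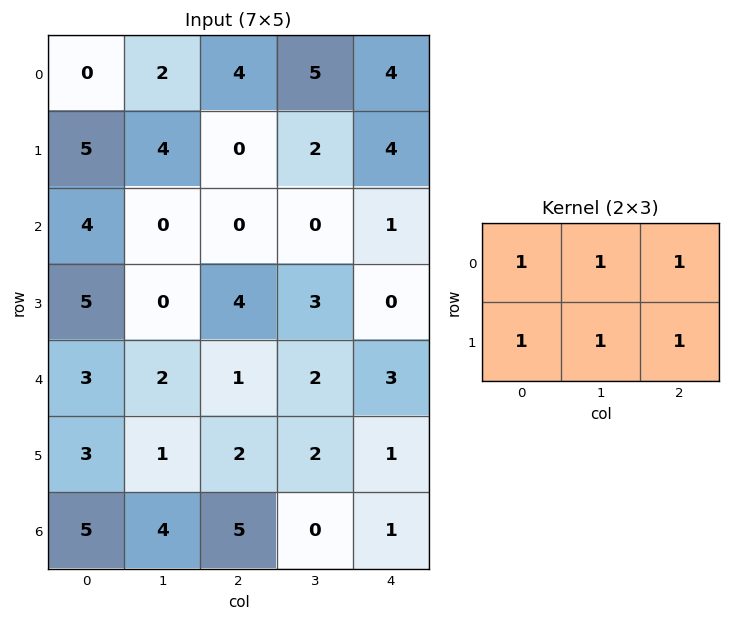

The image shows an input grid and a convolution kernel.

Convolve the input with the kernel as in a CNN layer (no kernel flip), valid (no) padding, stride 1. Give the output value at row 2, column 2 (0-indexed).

8

The receptive field on the input at this output position is [0 0 1 / 4 3 0]. Elementwise product with the kernel and sum: 0·1 + 0·1 + 1·1 + 4·1 + 3·1 + 0·1.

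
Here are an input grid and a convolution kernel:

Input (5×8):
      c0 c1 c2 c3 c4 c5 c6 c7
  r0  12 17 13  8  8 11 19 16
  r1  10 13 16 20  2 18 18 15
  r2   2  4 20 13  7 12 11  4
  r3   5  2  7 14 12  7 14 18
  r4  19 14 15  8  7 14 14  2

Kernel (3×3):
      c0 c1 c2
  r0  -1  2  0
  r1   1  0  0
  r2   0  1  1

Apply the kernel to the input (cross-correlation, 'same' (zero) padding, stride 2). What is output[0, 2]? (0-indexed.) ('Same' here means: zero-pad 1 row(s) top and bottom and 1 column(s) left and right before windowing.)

The receptive field on the zero-padded input at this output position is [0 0 0 / 8 8 11 / 20 2 18]. Elementwise product with the kernel and sum: 0·-1 + 0·2 + 8·1 + 2·1 + 18·1.

28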